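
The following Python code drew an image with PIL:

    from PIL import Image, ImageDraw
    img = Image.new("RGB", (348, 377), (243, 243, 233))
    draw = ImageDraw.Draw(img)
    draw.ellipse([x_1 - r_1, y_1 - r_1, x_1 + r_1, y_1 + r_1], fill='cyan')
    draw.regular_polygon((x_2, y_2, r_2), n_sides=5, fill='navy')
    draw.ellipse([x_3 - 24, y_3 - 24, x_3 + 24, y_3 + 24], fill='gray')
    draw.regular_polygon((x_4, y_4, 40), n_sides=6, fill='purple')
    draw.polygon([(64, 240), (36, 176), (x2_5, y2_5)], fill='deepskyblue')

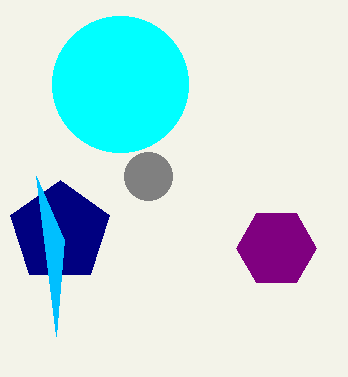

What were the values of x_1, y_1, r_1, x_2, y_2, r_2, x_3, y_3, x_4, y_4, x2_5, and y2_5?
x_1 = 120; y_1 = 84; r_1 = 68; x_2 = 60; y_2 = 232; r_2 = 52; x_3 = 148; y_3 = 176; x_4 = 276; y_4 = 248; x2_5 = 56; y2_5 = 336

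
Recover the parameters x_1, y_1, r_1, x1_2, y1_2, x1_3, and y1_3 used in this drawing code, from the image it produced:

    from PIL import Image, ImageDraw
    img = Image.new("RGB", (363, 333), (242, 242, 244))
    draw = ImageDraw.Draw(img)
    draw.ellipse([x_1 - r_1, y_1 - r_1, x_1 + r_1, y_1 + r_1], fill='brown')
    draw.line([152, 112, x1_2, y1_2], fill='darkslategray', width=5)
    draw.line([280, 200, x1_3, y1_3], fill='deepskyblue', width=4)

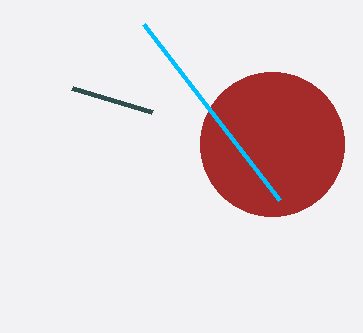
x_1 = 272; y_1 = 144; r_1 = 72; x1_2 = 72; y1_2 = 88; x1_3 = 144; y1_3 = 24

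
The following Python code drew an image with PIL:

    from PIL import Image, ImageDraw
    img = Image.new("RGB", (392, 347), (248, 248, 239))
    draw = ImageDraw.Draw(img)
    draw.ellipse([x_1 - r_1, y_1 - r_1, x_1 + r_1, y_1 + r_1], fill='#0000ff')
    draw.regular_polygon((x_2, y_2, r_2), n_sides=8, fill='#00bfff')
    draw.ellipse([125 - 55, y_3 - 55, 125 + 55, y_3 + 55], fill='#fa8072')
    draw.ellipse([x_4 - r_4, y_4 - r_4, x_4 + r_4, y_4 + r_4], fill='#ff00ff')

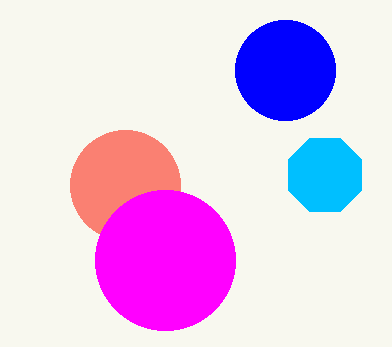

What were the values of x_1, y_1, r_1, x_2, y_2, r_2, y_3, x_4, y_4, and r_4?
x_1 = 285, y_1 = 70, r_1 = 50, x_2 = 325, y_2 = 175, r_2 = 40, y_3 = 185, x_4 = 165, y_4 = 260, r_4 = 70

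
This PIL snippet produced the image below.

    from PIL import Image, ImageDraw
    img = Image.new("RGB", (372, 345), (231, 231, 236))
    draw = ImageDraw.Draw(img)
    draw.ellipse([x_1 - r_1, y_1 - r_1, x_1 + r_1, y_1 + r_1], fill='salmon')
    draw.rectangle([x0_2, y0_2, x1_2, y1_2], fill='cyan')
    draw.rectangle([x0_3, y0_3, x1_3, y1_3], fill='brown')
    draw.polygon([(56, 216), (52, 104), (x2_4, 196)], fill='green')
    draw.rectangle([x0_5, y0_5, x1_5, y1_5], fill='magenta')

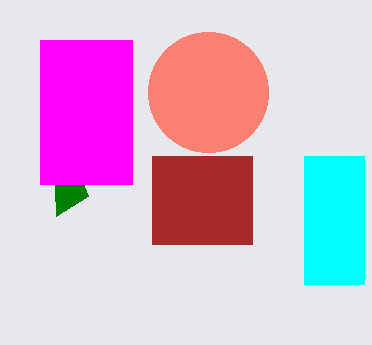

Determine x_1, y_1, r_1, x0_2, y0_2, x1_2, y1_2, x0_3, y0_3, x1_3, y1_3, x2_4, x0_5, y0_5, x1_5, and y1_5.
x_1 = 208, y_1 = 92, r_1 = 60, x0_2 = 304, y0_2 = 156, x1_2 = 364, y1_2 = 284, x0_3 = 152, y0_3 = 156, x1_3 = 252, y1_3 = 244, x2_4 = 88, x0_5 = 40, y0_5 = 40, x1_5 = 132, y1_5 = 184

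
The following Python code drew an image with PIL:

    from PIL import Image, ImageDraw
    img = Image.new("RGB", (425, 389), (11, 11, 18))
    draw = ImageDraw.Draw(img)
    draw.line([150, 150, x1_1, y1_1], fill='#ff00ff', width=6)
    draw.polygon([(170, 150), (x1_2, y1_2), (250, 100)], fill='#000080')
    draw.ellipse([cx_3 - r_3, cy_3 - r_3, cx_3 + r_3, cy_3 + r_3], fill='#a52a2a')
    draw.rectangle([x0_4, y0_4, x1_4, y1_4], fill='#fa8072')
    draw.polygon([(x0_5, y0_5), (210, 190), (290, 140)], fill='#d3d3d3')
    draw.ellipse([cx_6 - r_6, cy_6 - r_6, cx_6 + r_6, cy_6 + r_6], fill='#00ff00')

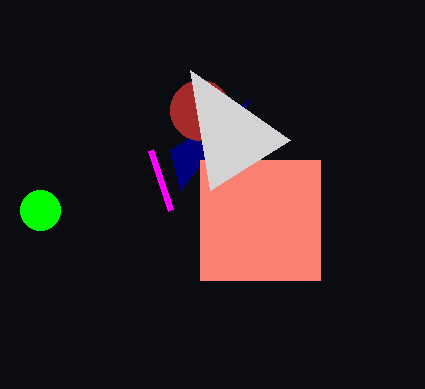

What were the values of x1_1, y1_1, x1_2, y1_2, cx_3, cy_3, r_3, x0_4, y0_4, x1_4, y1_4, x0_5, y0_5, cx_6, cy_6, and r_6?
x1_1 = 170
y1_1 = 210
x1_2 = 180
y1_2 = 190
cx_3 = 200
cy_3 = 110
r_3 = 30
x0_4 = 200
y0_4 = 160
x1_4 = 320
y1_4 = 280
x0_5 = 190
y0_5 = 70
cx_6 = 40
cy_6 = 210
r_6 = 20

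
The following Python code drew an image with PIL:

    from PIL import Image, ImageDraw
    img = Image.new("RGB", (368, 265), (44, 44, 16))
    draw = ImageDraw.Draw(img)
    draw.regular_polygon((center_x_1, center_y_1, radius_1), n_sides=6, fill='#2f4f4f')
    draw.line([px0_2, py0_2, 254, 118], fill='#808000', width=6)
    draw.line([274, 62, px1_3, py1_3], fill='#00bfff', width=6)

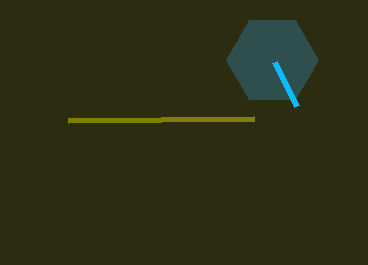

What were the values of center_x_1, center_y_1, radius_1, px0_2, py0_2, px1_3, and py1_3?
center_x_1 = 272; center_y_1 = 60; radius_1 = 46; px0_2 = 68; py0_2 = 120; px1_3 = 296; py1_3 = 106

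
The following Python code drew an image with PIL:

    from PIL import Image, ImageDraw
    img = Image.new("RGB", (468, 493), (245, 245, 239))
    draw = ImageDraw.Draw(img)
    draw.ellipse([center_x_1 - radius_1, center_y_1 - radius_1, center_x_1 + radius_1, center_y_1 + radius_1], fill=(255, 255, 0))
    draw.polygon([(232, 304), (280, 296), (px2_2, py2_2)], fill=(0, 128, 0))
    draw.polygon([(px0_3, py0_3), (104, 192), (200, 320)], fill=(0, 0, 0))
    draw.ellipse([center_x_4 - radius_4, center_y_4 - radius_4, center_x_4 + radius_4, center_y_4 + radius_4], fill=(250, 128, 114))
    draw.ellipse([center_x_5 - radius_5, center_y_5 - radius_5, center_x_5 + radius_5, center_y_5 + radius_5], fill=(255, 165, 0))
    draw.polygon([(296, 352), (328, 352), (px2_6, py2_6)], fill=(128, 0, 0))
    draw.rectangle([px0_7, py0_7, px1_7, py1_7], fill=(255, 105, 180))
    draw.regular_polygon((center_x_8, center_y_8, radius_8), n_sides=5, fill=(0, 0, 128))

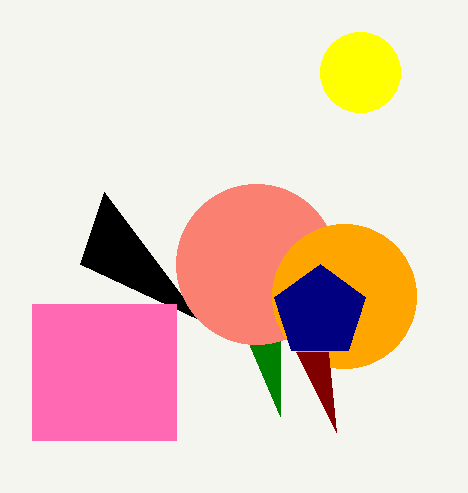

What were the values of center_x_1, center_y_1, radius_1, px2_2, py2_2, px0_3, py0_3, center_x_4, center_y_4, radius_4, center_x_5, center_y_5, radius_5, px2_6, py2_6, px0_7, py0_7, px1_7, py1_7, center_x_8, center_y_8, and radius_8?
center_x_1 = 360, center_y_1 = 72, radius_1 = 40, px2_2 = 280, py2_2 = 416, px0_3 = 80, py0_3 = 264, center_x_4 = 256, center_y_4 = 264, radius_4 = 80, center_x_5 = 344, center_y_5 = 296, radius_5 = 72, px2_6 = 336, py2_6 = 432, px0_7 = 32, py0_7 = 304, px1_7 = 176, py1_7 = 440, center_x_8 = 320, center_y_8 = 312, radius_8 = 48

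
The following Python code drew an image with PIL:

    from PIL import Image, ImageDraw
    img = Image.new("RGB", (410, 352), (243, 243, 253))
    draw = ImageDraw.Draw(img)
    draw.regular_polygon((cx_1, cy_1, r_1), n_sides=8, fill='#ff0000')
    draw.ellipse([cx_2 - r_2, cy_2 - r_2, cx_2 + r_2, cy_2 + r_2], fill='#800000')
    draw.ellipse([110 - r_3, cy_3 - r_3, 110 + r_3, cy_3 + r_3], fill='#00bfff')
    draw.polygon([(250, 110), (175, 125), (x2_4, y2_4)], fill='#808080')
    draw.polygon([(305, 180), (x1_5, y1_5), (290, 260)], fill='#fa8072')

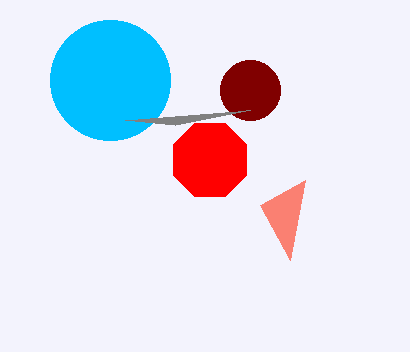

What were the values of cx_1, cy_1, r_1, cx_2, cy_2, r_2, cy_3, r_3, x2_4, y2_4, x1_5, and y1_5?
cx_1 = 210, cy_1 = 160, r_1 = 40, cx_2 = 250, cy_2 = 90, r_2 = 30, cy_3 = 80, r_3 = 60, x2_4 = 125, y2_4 = 120, x1_5 = 260, y1_5 = 205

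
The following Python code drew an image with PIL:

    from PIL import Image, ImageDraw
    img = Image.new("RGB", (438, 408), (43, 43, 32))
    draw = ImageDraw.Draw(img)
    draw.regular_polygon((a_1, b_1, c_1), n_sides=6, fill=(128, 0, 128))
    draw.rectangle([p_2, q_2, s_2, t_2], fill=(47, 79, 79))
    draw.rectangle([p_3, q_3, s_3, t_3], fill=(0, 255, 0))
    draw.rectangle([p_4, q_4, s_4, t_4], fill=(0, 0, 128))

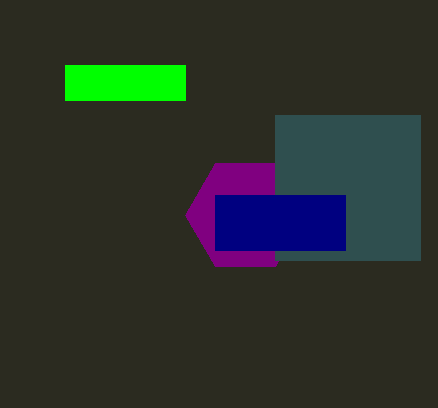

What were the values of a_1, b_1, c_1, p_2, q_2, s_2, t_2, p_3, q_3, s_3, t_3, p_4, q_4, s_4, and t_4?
a_1 = 245, b_1 = 215, c_1 = 60, p_2 = 275, q_2 = 115, s_2 = 420, t_2 = 260, p_3 = 65, q_3 = 65, s_3 = 185, t_3 = 100, p_4 = 215, q_4 = 195, s_4 = 345, t_4 = 250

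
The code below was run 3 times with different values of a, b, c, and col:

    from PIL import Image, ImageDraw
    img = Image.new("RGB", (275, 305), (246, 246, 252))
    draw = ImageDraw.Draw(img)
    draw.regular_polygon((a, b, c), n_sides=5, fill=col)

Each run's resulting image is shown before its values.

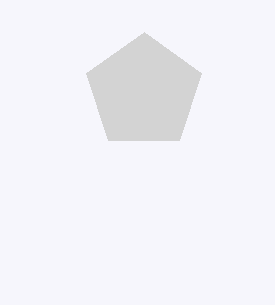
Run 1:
a = 144
b = 92
c = 60
col = 'lightgray'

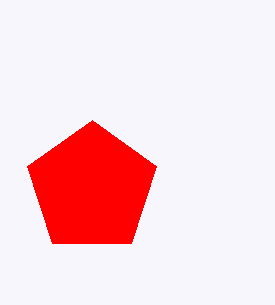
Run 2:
a = 92
b = 188
c = 68
col = 'red'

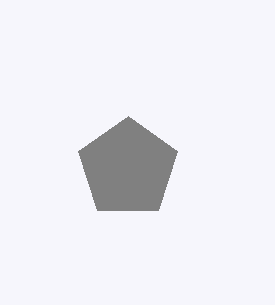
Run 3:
a = 128; b = 168; c = 52; col = 'gray'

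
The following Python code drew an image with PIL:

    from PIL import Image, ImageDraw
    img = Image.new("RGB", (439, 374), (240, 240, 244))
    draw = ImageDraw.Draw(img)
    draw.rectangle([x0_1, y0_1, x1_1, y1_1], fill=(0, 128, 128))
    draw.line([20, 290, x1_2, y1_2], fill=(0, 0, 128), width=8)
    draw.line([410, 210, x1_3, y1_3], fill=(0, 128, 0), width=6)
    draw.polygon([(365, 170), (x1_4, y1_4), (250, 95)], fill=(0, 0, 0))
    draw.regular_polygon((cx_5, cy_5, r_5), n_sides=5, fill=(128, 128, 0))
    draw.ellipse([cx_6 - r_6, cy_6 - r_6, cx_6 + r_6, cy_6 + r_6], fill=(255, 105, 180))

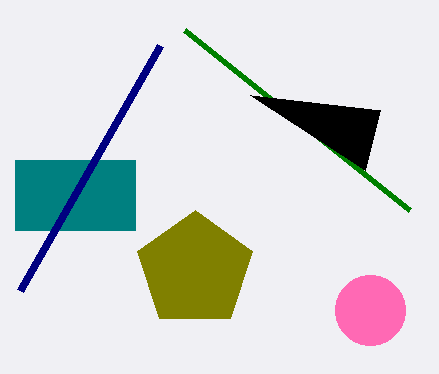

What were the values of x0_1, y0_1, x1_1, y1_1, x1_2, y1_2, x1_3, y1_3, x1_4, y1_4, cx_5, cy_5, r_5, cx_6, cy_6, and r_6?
x0_1 = 15, y0_1 = 160, x1_1 = 135, y1_1 = 230, x1_2 = 160, y1_2 = 45, x1_3 = 185, y1_3 = 30, x1_4 = 380, y1_4 = 110, cx_5 = 195, cy_5 = 270, r_5 = 60, cx_6 = 370, cy_6 = 310, r_6 = 35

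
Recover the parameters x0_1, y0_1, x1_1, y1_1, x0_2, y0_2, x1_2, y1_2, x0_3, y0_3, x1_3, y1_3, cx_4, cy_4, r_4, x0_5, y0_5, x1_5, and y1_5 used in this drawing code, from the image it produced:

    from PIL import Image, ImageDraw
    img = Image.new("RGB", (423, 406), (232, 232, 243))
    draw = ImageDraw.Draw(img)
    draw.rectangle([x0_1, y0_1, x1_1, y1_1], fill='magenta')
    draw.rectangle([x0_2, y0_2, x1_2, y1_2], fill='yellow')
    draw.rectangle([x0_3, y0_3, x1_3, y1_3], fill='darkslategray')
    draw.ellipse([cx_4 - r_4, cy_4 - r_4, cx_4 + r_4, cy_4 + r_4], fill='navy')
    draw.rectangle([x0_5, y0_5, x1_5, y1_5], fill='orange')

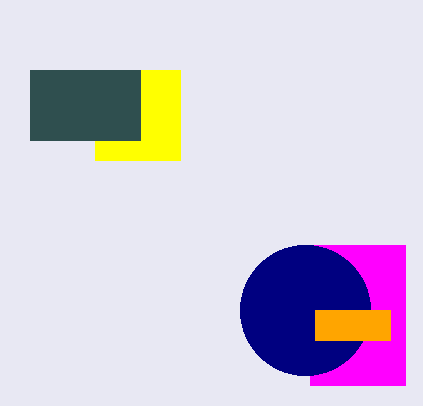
x0_1 = 310
y0_1 = 245
x1_1 = 405
y1_1 = 385
x0_2 = 95
y0_2 = 70
x1_2 = 180
y1_2 = 160
x0_3 = 30
y0_3 = 70
x1_3 = 140
y1_3 = 140
cx_4 = 305
cy_4 = 310
r_4 = 65
x0_5 = 315
y0_5 = 310
x1_5 = 390
y1_5 = 340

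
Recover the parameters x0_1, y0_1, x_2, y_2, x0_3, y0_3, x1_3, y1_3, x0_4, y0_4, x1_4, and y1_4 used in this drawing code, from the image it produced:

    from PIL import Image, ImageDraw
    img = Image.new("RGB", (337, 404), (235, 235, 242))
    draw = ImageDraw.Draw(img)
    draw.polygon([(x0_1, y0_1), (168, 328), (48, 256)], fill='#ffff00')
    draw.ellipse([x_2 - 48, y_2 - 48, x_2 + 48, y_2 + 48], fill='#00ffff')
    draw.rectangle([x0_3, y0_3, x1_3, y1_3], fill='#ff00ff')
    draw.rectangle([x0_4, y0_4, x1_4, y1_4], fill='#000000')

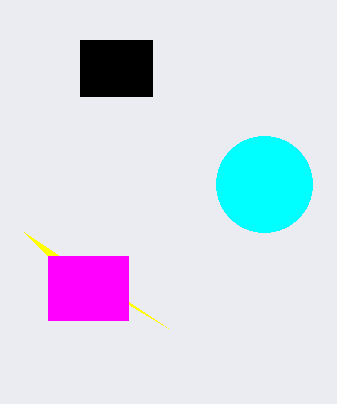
x0_1 = 24
y0_1 = 232
x_2 = 264
y_2 = 184
x0_3 = 48
y0_3 = 256
x1_3 = 128
y1_3 = 320
x0_4 = 80
y0_4 = 40
x1_4 = 152
y1_4 = 96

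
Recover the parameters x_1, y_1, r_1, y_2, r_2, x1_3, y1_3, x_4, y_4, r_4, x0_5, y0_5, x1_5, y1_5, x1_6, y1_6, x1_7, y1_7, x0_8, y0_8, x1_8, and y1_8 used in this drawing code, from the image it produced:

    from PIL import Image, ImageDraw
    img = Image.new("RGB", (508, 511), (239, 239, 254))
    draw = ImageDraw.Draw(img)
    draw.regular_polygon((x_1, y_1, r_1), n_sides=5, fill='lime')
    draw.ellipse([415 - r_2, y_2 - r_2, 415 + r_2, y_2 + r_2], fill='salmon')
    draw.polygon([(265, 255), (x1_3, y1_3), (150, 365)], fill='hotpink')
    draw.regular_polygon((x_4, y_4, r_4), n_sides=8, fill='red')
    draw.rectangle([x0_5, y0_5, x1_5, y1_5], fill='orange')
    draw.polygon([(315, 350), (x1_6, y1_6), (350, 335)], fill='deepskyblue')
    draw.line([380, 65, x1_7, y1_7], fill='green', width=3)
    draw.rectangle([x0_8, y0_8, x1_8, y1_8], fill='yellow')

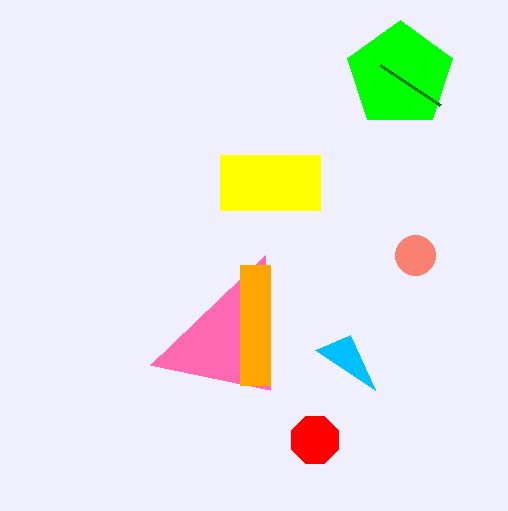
x_1 = 400, y_1 = 75, r_1 = 55, y_2 = 255, r_2 = 20, x1_3 = 270, y1_3 = 390, x_4 = 315, y_4 = 440, r_4 = 25, x0_5 = 240, y0_5 = 265, x1_5 = 270, y1_5 = 385, x1_6 = 375, y1_6 = 390, x1_7 = 440, y1_7 = 105, x0_8 = 220, y0_8 = 155, x1_8 = 320, y1_8 = 210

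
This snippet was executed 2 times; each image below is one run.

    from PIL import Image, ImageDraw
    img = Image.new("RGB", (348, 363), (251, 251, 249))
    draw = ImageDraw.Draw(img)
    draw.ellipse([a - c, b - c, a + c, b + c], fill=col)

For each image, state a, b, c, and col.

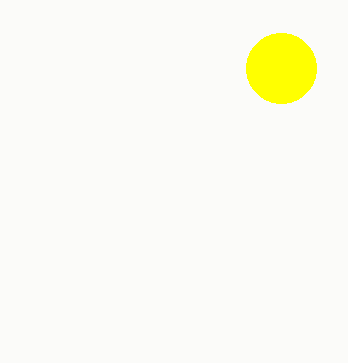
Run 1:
a = 281
b = 68
c = 35
col = 'yellow'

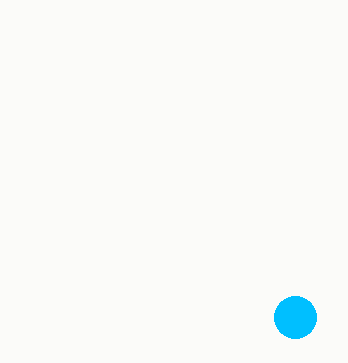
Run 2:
a = 295, b = 317, c = 21, col = 'deepskyblue'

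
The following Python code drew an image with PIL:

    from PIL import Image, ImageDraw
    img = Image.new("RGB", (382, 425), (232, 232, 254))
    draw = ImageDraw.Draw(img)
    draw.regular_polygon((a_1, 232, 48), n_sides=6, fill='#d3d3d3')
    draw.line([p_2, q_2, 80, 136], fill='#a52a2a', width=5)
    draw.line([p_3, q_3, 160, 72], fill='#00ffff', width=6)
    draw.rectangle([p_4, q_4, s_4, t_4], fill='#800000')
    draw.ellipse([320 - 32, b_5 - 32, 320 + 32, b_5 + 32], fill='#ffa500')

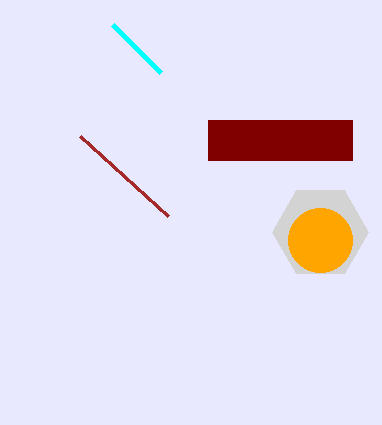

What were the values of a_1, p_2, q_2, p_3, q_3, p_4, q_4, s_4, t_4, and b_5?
a_1 = 320
p_2 = 168
q_2 = 216
p_3 = 112
q_3 = 24
p_4 = 208
q_4 = 120
s_4 = 352
t_4 = 160
b_5 = 240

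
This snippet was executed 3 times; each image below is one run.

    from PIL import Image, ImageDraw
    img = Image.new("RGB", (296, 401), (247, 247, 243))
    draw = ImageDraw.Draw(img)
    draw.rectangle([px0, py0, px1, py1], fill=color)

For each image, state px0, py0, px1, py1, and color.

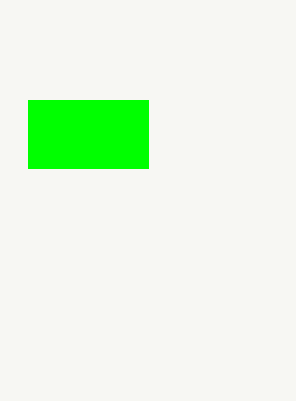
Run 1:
px0 = 28
py0 = 100
px1 = 148
py1 = 168
color = 'lime'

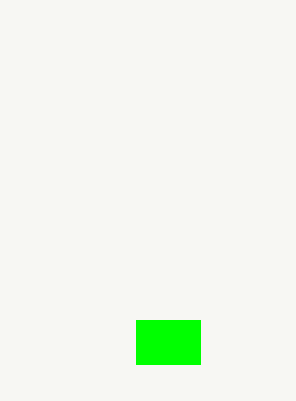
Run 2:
px0 = 136, py0 = 320, px1 = 200, py1 = 364, color = 'lime'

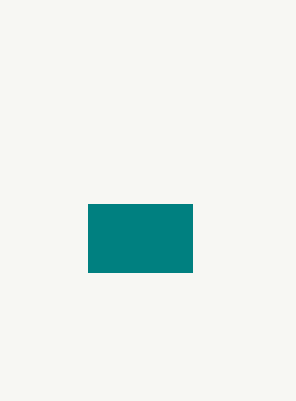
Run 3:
px0 = 88; py0 = 204; px1 = 192; py1 = 272; color = 'teal'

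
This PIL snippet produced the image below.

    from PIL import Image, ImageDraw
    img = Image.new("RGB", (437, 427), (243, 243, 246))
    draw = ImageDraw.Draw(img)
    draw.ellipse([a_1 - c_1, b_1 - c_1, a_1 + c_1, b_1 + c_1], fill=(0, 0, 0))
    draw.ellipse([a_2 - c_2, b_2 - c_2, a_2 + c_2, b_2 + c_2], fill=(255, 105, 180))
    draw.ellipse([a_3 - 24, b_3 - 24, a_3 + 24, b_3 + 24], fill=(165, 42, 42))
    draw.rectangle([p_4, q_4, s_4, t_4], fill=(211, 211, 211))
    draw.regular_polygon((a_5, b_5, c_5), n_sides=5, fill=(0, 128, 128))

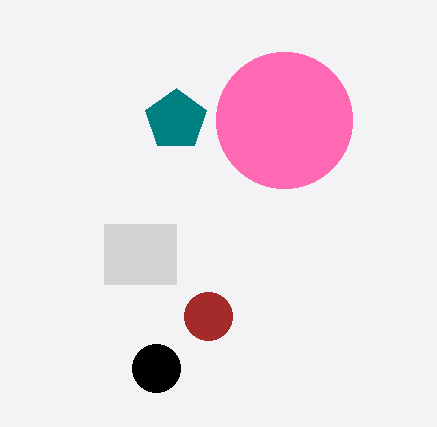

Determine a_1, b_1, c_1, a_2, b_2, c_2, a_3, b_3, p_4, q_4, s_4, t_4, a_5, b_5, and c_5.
a_1 = 156; b_1 = 368; c_1 = 24; a_2 = 284; b_2 = 120; c_2 = 68; a_3 = 208; b_3 = 316; p_4 = 104; q_4 = 224; s_4 = 176; t_4 = 284; a_5 = 176; b_5 = 120; c_5 = 32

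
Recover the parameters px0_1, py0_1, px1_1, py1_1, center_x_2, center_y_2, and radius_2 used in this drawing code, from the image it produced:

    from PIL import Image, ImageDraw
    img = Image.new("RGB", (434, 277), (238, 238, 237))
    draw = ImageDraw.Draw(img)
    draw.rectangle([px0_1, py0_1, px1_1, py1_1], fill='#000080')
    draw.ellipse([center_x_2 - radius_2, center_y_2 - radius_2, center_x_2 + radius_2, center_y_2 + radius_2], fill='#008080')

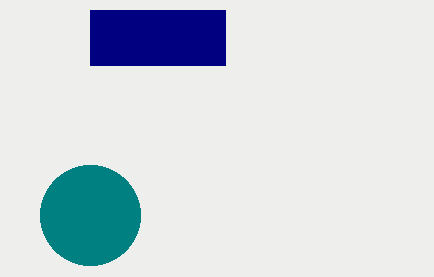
px0_1 = 90; py0_1 = 10; px1_1 = 225; py1_1 = 65; center_x_2 = 90; center_y_2 = 215; radius_2 = 50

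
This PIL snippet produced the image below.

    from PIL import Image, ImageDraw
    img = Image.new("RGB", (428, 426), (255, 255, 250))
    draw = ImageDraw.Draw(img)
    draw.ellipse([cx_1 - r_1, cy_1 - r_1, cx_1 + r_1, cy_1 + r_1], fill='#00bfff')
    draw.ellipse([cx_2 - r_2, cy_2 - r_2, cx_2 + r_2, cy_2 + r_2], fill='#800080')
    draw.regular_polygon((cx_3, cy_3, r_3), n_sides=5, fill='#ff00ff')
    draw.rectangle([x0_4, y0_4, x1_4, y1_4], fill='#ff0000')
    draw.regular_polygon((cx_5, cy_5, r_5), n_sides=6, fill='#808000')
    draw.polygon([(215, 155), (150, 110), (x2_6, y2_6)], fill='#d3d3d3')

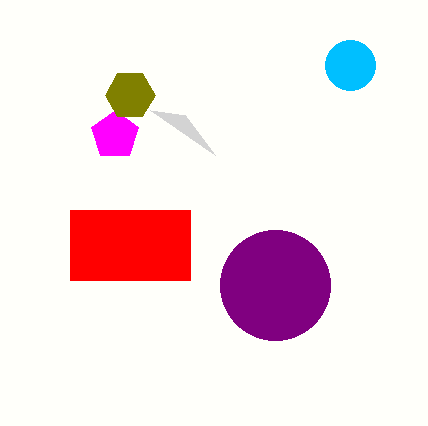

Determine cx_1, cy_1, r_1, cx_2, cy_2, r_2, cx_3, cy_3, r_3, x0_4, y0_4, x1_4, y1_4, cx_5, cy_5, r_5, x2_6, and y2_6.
cx_1 = 350
cy_1 = 65
r_1 = 25
cx_2 = 275
cy_2 = 285
r_2 = 55
cx_3 = 115
cy_3 = 135
r_3 = 25
x0_4 = 70
y0_4 = 210
x1_4 = 190
y1_4 = 280
cx_5 = 130
cy_5 = 95
r_5 = 25
x2_6 = 185
y2_6 = 115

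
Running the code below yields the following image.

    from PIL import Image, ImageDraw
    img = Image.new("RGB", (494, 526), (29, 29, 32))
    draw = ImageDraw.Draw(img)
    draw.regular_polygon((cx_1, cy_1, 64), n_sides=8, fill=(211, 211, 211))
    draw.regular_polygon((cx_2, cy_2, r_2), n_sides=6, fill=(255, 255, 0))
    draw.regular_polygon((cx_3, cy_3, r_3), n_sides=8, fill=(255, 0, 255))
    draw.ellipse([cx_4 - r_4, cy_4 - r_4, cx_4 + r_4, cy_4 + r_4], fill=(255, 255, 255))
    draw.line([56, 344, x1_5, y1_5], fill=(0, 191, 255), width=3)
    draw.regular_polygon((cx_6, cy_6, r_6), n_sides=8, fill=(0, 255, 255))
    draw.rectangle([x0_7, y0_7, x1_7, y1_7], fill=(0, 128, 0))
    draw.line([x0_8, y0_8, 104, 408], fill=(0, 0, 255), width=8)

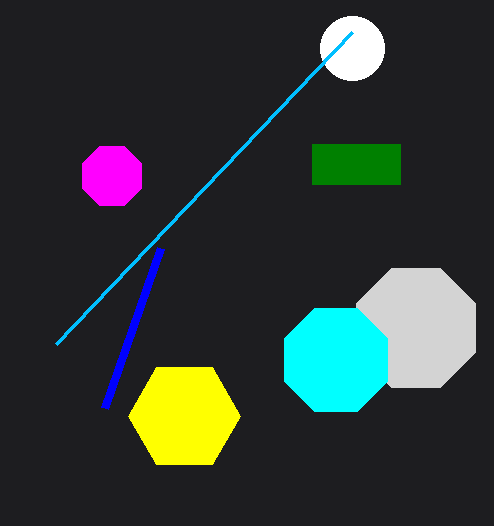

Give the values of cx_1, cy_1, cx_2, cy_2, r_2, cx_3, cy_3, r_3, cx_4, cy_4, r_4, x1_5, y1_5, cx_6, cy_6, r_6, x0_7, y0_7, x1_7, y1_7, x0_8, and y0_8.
cx_1 = 416
cy_1 = 328
cx_2 = 184
cy_2 = 416
r_2 = 56
cx_3 = 112
cy_3 = 176
r_3 = 32
cx_4 = 352
cy_4 = 48
r_4 = 32
x1_5 = 352
y1_5 = 32
cx_6 = 336
cy_6 = 360
r_6 = 56
x0_7 = 312
y0_7 = 144
x1_7 = 400
y1_7 = 184
x0_8 = 160
y0_8 = 248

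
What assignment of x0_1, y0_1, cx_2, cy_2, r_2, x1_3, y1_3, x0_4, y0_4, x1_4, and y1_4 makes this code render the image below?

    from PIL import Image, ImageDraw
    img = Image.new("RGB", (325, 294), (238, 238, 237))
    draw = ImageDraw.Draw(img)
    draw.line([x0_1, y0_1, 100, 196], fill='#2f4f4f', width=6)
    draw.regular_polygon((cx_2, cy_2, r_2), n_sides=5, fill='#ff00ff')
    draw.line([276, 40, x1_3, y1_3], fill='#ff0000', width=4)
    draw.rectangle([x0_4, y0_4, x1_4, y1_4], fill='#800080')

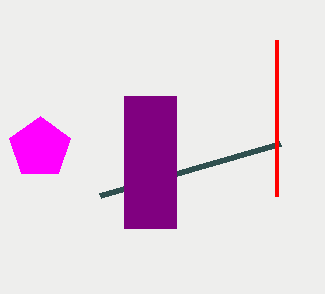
x0_1 = 280
y0_1 = 144
cx_2 = 40
cy_2 = 148
r_2 = 32
x1_3 = 276
y1_3 = 196
x0_4 = 124
y0_4 = 96
x1_4 = 176
y1_4 = 228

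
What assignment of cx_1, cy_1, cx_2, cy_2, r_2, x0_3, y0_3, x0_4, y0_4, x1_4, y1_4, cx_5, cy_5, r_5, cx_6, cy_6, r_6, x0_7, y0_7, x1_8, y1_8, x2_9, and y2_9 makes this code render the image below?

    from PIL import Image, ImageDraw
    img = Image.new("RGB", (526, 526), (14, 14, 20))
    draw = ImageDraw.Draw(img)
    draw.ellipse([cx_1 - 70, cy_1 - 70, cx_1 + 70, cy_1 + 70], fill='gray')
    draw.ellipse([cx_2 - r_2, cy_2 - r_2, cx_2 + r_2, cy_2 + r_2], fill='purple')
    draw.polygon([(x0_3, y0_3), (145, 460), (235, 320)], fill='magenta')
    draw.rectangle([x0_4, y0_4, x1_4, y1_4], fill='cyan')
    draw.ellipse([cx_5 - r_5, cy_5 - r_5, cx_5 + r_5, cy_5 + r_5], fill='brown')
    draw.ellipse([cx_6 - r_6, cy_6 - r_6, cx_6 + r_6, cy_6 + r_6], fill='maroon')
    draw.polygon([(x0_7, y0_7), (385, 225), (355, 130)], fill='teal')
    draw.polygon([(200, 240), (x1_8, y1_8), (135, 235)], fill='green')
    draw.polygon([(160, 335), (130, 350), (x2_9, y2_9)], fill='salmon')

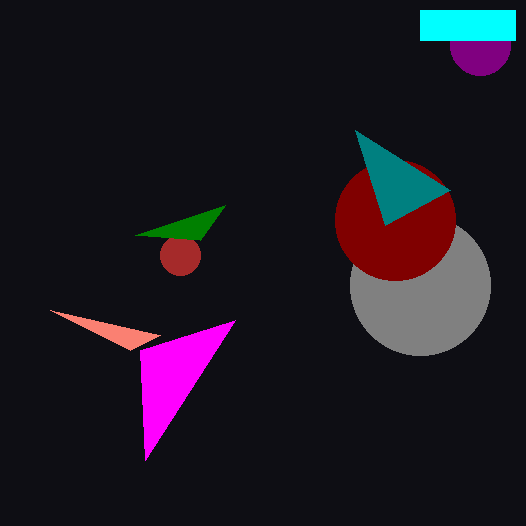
cx_1 = 420
cy_1 = 285
cx_2 = 480
cy_2 = 45
r_2 = 30
x0_3 = 140
y0_3 = 350
x0_4 = 420
y0_4 = 10
x1_4 = 515
y1_4 = 40
cx_5 = 180
cy_5 = 255
r_5 = 20
cx_6 = 395
cy_6 = 220
r_6 = 60
x0_7 = 450
y0_7 = 190
x1_8 = 225
y1_8 = 205
x2_9 = 50
y2_9 = 310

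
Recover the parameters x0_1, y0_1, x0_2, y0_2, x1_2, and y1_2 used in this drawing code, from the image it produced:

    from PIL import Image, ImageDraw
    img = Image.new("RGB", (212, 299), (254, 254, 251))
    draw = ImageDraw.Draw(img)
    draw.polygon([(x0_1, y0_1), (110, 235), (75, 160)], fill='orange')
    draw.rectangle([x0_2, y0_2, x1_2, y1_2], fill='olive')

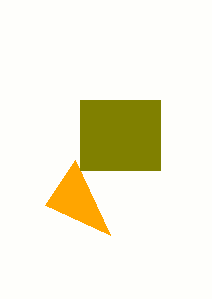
x0_1 = 45
y0_1 = 205
x0_2 = 80
y0_2 = 100
x1_2 = 160
y1_2 = 170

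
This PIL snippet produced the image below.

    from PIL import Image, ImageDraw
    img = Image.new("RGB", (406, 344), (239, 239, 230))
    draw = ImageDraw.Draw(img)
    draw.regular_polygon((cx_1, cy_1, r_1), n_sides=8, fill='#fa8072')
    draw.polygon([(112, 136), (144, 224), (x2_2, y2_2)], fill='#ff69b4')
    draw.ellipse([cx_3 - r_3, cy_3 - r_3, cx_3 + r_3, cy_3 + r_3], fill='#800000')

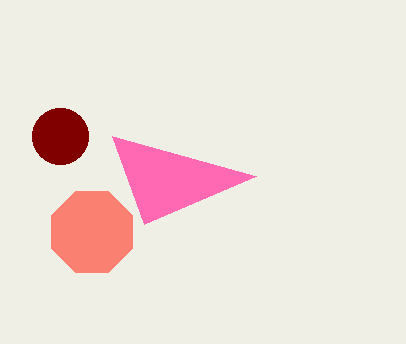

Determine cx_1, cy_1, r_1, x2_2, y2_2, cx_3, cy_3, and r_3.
cx_1 = 92; cy_1 = 232; r_1 = 44; x2_2 = 256; y2_2 = 176; cx_3 = 60; cy_3 = 136; r_3 = 28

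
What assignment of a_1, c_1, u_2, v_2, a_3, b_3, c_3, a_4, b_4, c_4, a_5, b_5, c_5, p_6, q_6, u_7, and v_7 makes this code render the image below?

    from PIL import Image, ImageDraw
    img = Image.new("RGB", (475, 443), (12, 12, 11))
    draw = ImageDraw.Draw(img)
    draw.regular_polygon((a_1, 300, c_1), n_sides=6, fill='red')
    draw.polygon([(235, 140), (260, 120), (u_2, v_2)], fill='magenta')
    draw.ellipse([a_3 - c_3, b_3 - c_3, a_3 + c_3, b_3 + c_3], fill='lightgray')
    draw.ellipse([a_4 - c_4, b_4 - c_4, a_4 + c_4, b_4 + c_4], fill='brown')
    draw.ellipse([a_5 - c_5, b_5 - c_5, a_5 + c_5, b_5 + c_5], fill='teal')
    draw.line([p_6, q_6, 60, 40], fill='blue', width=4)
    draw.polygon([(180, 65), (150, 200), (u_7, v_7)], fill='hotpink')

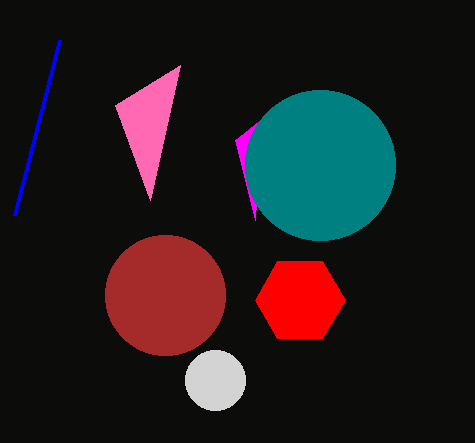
a_1 = 300, c_1 = 45, u_2 = 255, v_2 = 220, a_3 = 215, b_3 = 380, c_3 = 30, a_4 = 165, b_4 = 295, c_4 = 60, a_5 = 320, b_5 = 165, c_5 = 75, p_6 = 15, q_6 = 215, u_7 = 115, v_7 = 105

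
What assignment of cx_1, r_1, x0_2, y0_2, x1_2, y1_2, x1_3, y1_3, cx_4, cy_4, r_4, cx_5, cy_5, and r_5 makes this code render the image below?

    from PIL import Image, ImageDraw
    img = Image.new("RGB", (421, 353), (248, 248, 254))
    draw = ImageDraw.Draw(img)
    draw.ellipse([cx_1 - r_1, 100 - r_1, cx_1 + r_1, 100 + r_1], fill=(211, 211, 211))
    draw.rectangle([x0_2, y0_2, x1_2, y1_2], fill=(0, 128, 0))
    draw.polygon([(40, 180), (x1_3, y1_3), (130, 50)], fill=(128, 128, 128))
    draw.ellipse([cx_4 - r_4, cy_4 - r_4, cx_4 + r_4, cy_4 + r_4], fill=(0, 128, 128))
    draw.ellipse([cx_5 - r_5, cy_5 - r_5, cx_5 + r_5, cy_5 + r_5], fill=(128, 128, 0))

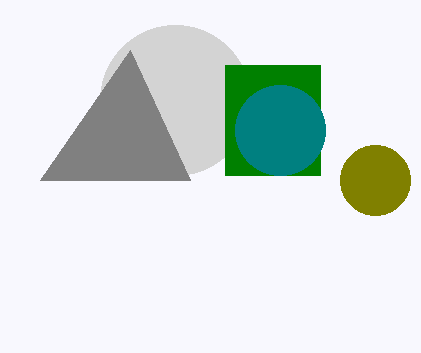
cx_1 = 175, r_1 = 75, x0_2 = 225, y0_2 = 65, x1_2 = 320, y1_2 = 175, x1_3 = 190, y1_3 = 180, cx_4 = 280, cy_4 = 130, r_4 = 45, cx_5 = 375, cy_5 = 180, r_5 = 35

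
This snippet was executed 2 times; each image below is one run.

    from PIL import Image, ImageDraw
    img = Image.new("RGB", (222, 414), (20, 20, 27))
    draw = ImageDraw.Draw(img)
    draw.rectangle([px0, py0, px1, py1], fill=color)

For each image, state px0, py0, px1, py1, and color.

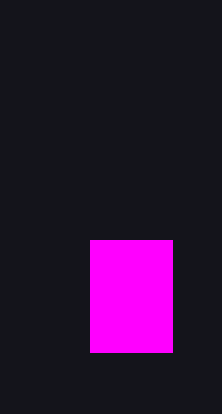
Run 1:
px0 = 90
py0 = 240
px1 = 172
py1 = 352
color = 'magenta'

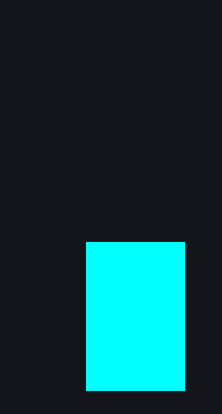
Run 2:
px0 = 86, py0 = 242, px1 = 184, py1 = 390, color = 'cyan'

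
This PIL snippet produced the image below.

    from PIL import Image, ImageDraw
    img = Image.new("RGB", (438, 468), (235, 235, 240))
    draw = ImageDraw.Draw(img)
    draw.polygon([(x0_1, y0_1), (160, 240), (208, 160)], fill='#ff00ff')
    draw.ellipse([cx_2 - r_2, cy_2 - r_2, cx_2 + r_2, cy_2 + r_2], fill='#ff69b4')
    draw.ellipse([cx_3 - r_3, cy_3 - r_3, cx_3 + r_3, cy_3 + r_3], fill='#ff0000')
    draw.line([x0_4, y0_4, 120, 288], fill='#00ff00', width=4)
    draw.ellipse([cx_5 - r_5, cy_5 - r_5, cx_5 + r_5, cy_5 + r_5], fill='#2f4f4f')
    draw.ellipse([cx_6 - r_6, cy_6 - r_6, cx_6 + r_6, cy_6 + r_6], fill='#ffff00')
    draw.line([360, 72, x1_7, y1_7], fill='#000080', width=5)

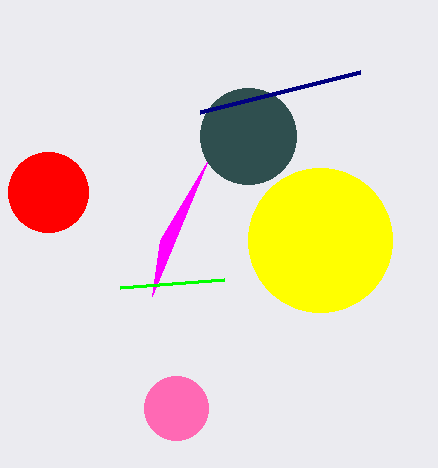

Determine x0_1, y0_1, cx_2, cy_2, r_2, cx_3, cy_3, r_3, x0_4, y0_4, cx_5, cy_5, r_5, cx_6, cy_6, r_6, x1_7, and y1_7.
x0_1 = 152; y0_1 = 296; cx_2 = 176; cy_2 = 408; r_2 = 32; cx_3 = 48; cy_3 = 192; r_3 = 40; x0_4 = 224; y0_4 = 280; cx_5 = 248; cy_5 = 136; r_5 = 48; cx_6 = 320; cy_6 = 240; r_6 = 72; x1_7 = 200; y1_7 = 112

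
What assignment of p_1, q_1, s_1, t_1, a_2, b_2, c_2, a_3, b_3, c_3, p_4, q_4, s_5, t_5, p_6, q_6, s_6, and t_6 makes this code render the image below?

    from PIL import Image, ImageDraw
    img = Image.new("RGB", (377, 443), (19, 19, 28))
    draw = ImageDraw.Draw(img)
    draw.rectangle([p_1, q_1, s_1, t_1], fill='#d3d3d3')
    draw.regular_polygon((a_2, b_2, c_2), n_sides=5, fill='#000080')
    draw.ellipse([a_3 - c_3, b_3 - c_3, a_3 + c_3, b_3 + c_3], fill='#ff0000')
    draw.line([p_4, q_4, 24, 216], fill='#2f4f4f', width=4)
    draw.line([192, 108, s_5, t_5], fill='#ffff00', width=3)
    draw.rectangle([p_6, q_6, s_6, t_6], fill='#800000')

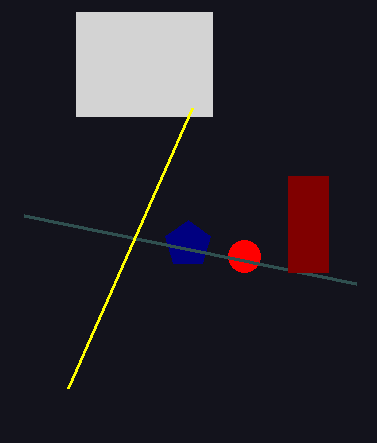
p_1 = 76; q_1 = 12; s_1 = 212; t_1 = 116; a_2 = 188; b_2 = 244; c_2 = 24; a_3 = 244; b_3 = 256; c_3 = 16; p_4 = 356; q_4 = 284; s_5 = 68; t_5 = 388; p_6 = 288; q_6 = 176; s_6 = 328; t_6 = 272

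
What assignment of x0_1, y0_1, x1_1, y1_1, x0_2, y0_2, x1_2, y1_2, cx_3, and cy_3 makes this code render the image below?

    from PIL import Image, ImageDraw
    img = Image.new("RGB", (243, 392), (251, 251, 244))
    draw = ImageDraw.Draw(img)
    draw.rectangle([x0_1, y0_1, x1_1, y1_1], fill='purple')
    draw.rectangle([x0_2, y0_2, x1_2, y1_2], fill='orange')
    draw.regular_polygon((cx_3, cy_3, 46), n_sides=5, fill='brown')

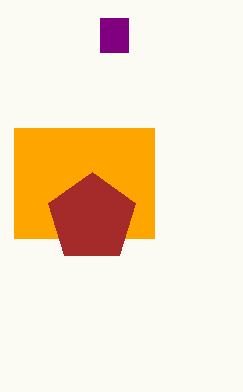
x0_1 = 100
y0_1 = 18
x1_1 = 128
y1_1 = 52
x0_2 = 14
y0_2 = 128
x1_2 = 154
y1_2 = 238
cx_3 = 92
cy_3 = 218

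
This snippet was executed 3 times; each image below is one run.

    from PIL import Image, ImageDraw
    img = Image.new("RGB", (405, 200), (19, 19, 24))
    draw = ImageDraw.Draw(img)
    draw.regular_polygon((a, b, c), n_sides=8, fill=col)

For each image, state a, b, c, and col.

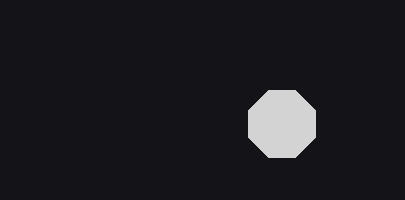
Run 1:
a = 282, b = 124, c = 36, col = 'lightgray'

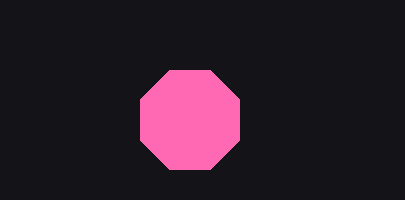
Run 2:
a = 190
b = 120
c = 54
col = 'hotpink'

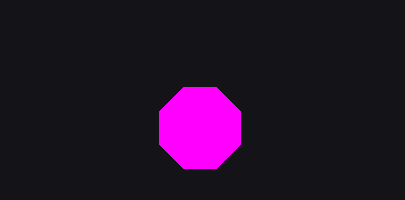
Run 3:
a = 200, b = 128, c = 44, col = 'magenta'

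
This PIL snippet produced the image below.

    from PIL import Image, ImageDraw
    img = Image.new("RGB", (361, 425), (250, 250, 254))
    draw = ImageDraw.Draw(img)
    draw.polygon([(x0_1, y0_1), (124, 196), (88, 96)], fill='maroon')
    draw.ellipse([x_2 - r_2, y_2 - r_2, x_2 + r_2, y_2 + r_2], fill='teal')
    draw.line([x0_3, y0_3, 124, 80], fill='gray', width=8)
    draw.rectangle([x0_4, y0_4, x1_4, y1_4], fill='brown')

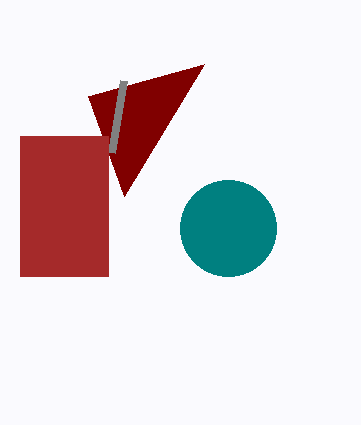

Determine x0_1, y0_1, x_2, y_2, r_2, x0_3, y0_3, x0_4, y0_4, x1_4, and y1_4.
x0_1 = 204
y0_1 = 64
x_2 = 228
y_2 = 228
r_2 = 48
x0_3 = 112
y0_3 = 152
x0_4 = 20
y0_4 = 136
x1_4 = 108
y1_4 = 276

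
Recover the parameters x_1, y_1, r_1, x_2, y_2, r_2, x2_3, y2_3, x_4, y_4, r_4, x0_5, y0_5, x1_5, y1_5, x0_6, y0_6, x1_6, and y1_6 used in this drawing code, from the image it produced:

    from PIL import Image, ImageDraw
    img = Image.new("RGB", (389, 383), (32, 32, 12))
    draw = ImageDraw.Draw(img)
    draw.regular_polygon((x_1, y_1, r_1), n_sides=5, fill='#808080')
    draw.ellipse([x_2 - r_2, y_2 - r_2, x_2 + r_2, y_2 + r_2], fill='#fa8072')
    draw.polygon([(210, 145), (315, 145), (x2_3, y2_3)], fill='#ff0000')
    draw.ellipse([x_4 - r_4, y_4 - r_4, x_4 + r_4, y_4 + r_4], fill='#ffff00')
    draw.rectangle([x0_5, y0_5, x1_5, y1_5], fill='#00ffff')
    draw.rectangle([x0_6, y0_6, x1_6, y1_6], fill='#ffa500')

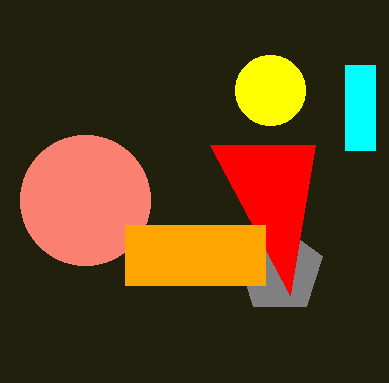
x_1 = 280, y_1 = 270, r_1 = 45, x_2 = 85, y_2 = 200, r_2 = 65, x2_3 = 290, y2_3 = 295, x_4 = 270, y_4 = 90, r_4 = 35, x0_5 = 345, y0_5 = 65, x1_5 = 375, y1_5 = 150, x0_6 = 125, y0_6 = 225, x1_6 = 265, y1_6 = 285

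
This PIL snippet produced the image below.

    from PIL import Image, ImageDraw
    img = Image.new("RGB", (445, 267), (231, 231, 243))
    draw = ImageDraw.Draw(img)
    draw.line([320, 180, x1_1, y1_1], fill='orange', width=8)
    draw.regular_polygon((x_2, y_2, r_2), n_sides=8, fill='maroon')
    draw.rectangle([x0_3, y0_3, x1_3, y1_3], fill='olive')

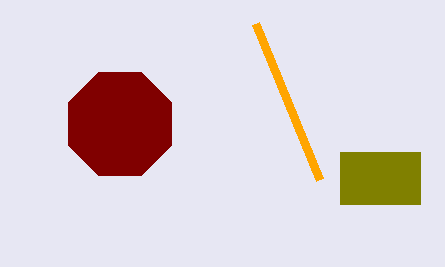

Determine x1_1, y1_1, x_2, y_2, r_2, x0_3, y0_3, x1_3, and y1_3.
x1_1 = 256, y1_1 = 24, x_2 = 120, y_2 = 124, r_2 = 56, x0_3 = 340, y0_3 = 152, x1_3 = 420, y1_3 = 204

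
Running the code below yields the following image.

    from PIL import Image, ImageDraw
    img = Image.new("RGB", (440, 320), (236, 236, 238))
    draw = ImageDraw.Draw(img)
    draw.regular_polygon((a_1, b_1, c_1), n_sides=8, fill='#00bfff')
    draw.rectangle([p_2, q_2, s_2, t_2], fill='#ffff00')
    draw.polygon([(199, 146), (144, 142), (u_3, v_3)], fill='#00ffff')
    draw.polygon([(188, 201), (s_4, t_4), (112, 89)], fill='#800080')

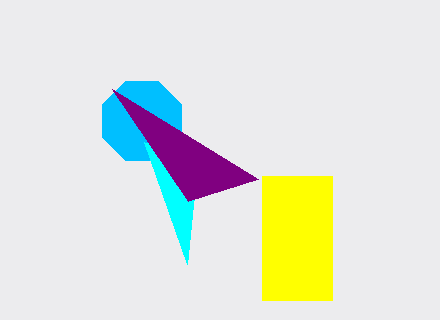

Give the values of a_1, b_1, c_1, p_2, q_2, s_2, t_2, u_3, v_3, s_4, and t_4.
a_1 = 142; b_1 = 121; c_1 = 43; p_2 = 262; q_2 = 176; s_2 = 332; t_2 = 300; u_3 = 187; v_3 = 264; s_4 = 258; t_4 = 179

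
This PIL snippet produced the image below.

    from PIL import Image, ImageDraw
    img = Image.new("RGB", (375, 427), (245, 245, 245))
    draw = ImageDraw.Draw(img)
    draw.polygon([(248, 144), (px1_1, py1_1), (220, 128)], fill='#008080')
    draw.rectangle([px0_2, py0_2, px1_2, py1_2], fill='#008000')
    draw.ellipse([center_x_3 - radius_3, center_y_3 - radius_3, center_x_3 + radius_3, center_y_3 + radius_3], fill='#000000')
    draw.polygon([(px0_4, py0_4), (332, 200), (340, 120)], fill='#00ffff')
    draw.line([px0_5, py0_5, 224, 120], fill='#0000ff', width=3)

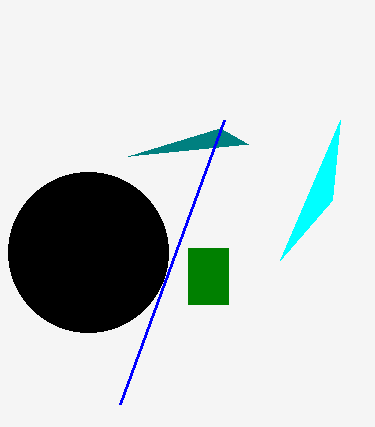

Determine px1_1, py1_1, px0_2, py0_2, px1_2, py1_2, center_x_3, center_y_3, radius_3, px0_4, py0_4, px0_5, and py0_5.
px1_1 = 128, py1_1 = 156, px0_2 = 188, py0_2 = 248, px1_2 = 228, py1_2 = 304, center_x_3 = 88, center_y_3 = 252, radius_3 = 80, px0_4 = 280, py0_4 = 260, px0_5 = 120, py0_5 = 404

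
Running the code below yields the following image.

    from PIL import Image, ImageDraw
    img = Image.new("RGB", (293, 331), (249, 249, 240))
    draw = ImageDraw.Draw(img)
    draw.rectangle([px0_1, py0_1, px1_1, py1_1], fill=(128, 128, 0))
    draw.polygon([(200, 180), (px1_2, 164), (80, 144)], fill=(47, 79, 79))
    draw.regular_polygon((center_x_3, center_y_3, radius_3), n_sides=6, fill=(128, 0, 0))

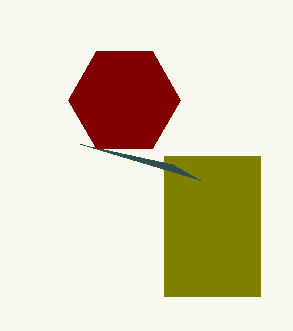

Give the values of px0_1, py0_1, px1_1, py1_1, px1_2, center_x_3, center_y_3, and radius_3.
px0_1 = 164; py0_1 = 156; px1_1 = 260; py1_1 = 296; px1_2 = 172; center_x_3 = 124; center_y_3 = 100; radius_3 = 56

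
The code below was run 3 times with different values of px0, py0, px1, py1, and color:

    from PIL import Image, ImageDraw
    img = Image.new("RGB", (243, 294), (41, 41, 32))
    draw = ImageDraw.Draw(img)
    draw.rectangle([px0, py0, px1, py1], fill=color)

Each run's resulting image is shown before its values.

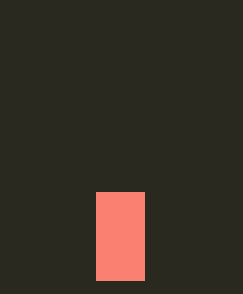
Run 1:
px0 = 96; py0 = 192; px1 = 144; py1 = 280; color = 'salmon'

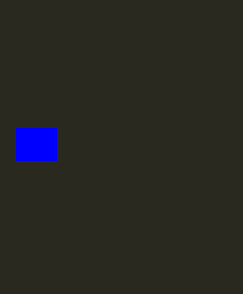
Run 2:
px0 = 16, py0 = 128, px1 = 56, py1 = 160, color = 'blue'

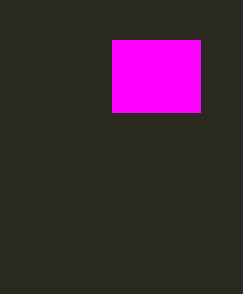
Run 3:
px0 = 112; py0 = 40; px1 = 200; py1 = 112; color = 'magenta'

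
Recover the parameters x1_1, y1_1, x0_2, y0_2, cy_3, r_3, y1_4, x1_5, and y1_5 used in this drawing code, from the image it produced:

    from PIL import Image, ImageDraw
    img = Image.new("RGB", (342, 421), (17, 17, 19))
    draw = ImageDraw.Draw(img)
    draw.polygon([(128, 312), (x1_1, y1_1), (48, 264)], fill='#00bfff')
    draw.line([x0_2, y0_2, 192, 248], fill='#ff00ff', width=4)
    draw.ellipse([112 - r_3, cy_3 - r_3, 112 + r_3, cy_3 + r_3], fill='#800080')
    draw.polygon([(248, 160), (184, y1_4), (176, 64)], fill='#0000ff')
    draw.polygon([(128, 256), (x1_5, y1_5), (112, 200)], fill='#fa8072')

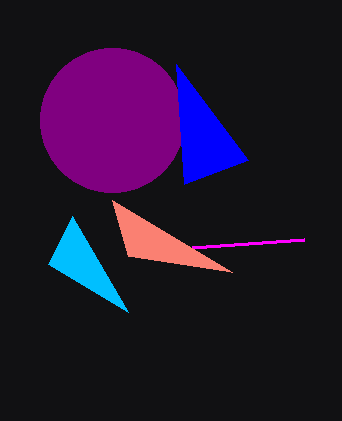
x1_1 = 72, y1_1 = 216, x0_2 = 304, y0_2 = 240, cy_3 = 120, r_3 = 72, y1_4 = 184, x1_5 = 232, y1_5 = 272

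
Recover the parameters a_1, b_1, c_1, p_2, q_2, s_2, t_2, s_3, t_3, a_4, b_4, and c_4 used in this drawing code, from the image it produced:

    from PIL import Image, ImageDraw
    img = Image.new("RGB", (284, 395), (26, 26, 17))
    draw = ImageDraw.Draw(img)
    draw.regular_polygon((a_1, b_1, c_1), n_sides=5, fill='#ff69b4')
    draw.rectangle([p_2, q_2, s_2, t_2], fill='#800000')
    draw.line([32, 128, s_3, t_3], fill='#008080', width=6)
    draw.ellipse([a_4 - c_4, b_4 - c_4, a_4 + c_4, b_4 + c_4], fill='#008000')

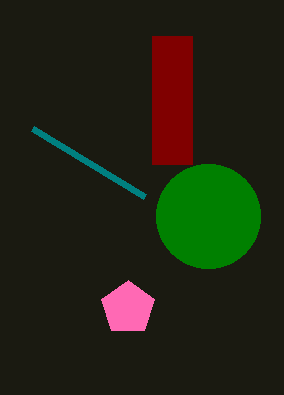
a_1 = 128, b_1 = 308, c_1 = 28, p_2 = 152, q_2 = 36, s_2 = 192, t_2 = 164, s_3 = 144, t_3 = 196, a_4 = 208, b_4 = 216, c_4 = 52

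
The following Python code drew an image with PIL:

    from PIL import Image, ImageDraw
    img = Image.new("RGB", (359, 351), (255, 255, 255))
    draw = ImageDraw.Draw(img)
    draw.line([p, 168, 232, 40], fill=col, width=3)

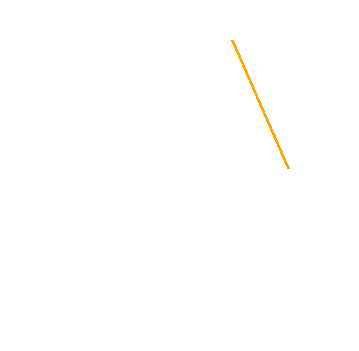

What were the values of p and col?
p = 288; col = 'orange'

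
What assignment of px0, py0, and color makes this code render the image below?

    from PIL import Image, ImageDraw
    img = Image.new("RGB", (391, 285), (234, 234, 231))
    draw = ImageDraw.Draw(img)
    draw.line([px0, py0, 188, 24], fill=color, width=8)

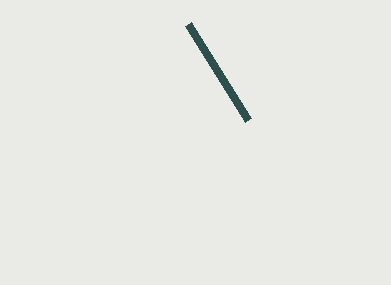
px0 = 248
py0 = 120
color = 'darkslategray'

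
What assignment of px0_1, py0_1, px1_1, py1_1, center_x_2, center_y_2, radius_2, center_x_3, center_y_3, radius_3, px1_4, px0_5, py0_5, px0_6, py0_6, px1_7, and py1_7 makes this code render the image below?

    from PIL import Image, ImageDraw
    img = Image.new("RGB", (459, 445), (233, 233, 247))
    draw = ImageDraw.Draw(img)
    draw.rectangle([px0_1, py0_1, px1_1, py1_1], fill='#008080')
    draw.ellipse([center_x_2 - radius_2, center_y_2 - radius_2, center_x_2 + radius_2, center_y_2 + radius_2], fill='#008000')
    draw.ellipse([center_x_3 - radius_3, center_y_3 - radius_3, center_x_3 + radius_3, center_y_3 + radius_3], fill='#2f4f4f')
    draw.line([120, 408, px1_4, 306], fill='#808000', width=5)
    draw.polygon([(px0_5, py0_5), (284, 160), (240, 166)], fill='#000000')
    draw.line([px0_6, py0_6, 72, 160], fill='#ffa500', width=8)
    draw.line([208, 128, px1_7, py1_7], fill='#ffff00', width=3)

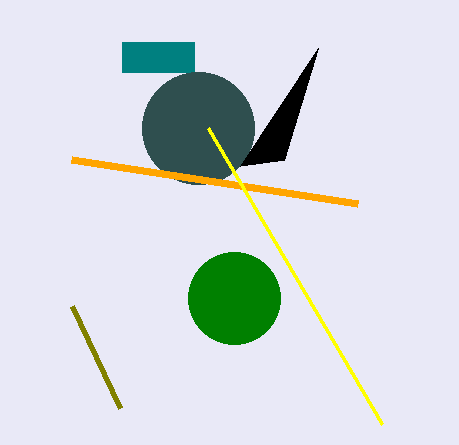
px0_1 = 122
py0_1 = 42
px1_1 = 194
py1_1 = 72
center_x_2 = 234
center_y_2 = 298
radius_2 = 46
center_x_3 = 198
center_y_3 = 128
radius_3 = 56
px1_4 = 72
px0_5 = 318
py0_5 = 48
px0_6 = 358
py0_6 = 204
px1_7 = 382
py1_7 = 424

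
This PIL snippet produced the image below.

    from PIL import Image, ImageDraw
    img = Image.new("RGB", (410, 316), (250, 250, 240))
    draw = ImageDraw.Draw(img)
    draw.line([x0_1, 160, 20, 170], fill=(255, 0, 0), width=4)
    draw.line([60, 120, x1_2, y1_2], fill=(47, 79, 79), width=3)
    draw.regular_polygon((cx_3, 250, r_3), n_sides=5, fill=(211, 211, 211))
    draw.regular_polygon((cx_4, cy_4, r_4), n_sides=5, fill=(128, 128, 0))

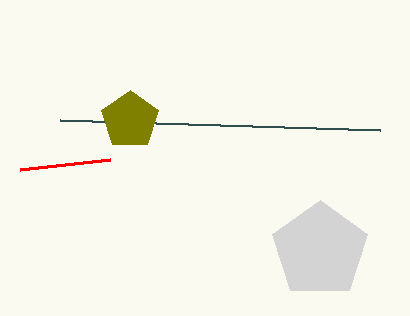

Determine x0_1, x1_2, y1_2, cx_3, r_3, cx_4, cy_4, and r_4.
x0_1 = 110; x1_2 = 380; y1_2 = 130; cx_3 = 320; r_3 = 50; cx_4 = 130; cy_4 = 120; r_4 = 30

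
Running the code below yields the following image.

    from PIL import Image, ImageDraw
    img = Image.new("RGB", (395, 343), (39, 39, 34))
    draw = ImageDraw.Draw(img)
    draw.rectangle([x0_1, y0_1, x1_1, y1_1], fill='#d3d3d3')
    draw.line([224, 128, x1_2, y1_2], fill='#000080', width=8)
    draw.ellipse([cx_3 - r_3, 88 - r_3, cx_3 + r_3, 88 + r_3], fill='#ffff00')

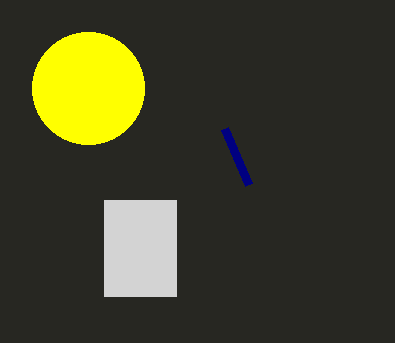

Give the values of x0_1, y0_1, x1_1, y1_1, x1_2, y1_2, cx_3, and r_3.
x0_1 = 104; y0_1 = 200; x1_1 = 176; y1_1 = 296; x1_2 = 248; y1_2 = 184; cx_3 = 88; r_3 = 56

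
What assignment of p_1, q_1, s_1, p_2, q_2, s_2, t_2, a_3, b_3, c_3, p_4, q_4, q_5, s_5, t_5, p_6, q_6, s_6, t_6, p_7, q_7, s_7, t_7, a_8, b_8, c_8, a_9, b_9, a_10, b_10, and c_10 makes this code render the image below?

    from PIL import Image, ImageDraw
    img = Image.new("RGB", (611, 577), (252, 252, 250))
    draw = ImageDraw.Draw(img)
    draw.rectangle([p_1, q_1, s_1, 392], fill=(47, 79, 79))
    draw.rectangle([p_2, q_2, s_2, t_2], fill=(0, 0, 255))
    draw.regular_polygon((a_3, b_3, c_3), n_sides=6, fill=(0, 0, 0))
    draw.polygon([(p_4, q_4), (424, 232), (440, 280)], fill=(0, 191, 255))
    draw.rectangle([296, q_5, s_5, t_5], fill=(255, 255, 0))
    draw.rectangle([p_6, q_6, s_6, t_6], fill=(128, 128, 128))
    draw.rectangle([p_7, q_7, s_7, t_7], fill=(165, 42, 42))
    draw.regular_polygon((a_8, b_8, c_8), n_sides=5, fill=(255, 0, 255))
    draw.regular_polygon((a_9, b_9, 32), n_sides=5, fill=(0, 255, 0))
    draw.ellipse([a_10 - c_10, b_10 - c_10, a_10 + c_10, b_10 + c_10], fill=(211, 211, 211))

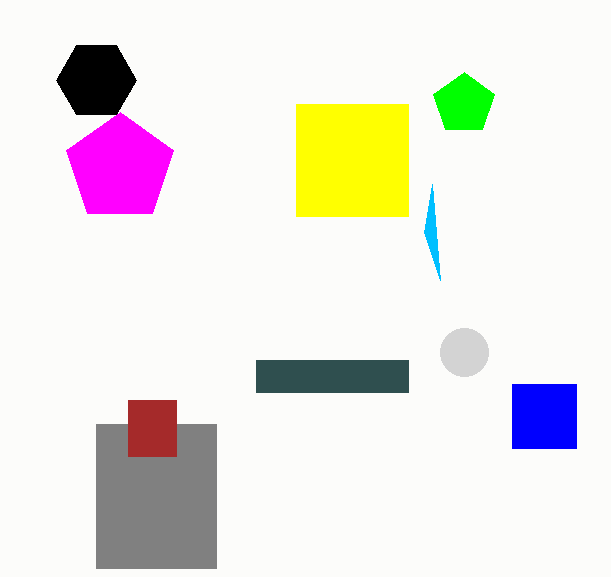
p_1 = 256; q_1 = 360; s_1 = 408; p_2 = 512; q_2 = 384; s_2 = 576; t_2 = 448; a_3 = 96; b_3 = 80; c_3 = 40; p_4 = 432; q_4 = 184; q_5 = 104; s_5 = 408; t_5 = 216; p_6 = 96; q_6 = 424; s_6 = 216; t_6 = 568; p_7 = 128; q_7 = 400; s_7 = 176; t_7 = 456; a_8 = 120; b_8 = 168; c_8 = 56; a_9 = 464; b_9 = 104; a_10 = 464; b_10 = 352; c_10 = 24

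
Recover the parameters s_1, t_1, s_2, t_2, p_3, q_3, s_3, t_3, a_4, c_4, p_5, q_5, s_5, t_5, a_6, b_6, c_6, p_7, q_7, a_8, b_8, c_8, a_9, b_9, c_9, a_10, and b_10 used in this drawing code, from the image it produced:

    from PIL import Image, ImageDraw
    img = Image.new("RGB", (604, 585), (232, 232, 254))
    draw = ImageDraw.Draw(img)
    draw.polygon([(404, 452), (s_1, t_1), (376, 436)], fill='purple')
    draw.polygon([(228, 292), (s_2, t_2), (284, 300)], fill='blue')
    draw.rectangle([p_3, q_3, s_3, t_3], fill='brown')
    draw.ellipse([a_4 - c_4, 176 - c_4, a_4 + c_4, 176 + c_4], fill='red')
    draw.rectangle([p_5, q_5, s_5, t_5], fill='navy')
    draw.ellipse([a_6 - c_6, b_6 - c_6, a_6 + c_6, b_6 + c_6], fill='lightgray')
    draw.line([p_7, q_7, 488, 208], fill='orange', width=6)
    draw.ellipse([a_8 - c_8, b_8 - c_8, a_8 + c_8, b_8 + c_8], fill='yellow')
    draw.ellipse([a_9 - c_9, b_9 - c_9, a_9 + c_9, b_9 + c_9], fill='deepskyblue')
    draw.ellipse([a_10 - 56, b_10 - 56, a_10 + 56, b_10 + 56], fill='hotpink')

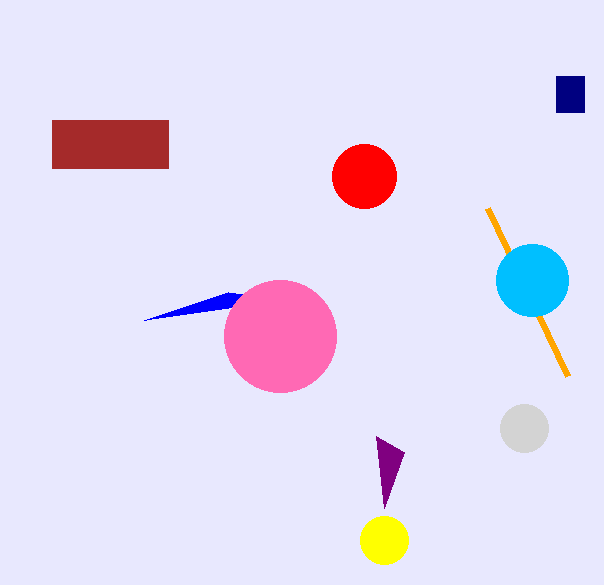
s_1 = 384
t_1 = 508
s_2 = 144
t_2 = 320
p_3 = 52
q_3 = 120
s_3 = 168
t_3 = 168
a_4 = 364
c_4 = 32
p_5 = 556
q_5 = 76
s_5 = 584
t_5 = 112
a_6 = 524
b_6 = 428
c_6 = 24
p_7 = 568
q_7 = 376
a_8 = 384
b_8 = 540
c_8 = 24
a_9 = 532
b_9 = 280
c_9 = 36
a_10 = 280
b_10 = 336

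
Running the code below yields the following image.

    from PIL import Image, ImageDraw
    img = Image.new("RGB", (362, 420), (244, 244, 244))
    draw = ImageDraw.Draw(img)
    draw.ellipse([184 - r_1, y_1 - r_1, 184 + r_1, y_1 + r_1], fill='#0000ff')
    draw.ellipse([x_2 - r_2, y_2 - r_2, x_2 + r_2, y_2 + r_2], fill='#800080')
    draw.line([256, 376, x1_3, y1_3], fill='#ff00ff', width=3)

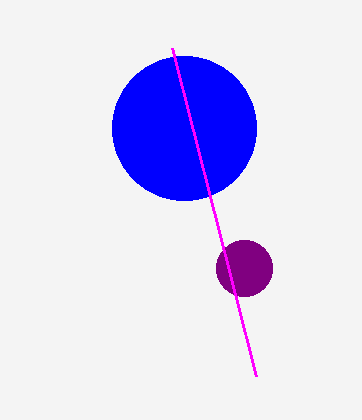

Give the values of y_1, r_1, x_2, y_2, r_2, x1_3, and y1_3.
y_1 = 128; r_1 = 72; x_2 = 244; y_2 = 268; r_2 = 28; x1_3 = 172; y1_3 = 48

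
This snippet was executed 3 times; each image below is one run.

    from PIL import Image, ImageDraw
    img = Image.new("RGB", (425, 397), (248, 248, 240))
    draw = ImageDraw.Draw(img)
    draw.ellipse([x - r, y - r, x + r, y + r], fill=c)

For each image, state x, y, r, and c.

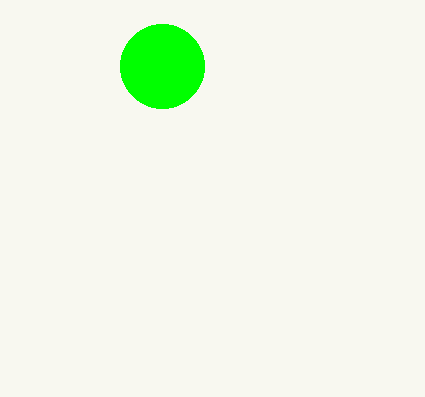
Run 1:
x = 162
y = 66
r = 42
c = 'lime'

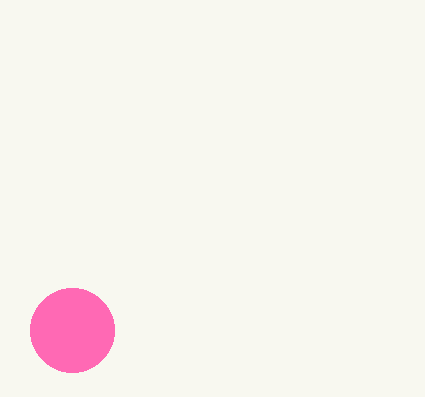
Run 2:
x = 72; y = 330; r = 42; c = 'hotpink'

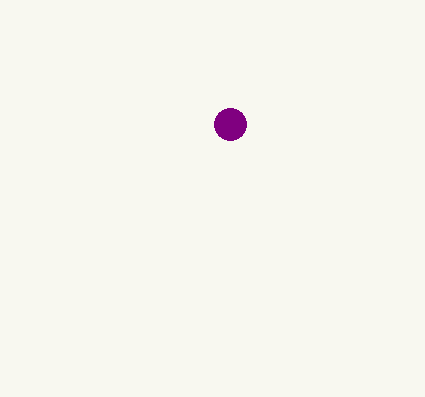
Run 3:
x = 230; y = 124; r = 16; c = 'purple'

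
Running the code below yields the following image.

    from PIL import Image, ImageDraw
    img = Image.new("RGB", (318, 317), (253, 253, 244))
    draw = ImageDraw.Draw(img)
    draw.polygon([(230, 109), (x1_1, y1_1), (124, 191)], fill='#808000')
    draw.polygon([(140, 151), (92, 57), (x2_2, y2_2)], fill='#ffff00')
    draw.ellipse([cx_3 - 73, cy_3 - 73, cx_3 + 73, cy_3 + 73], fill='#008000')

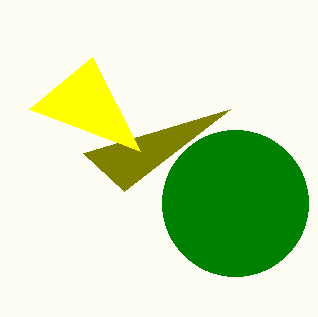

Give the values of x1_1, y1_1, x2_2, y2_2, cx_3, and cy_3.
x1_1 = 83, y1_1 = 153, x2_2 = 29, y2_2 = 109, cx_3 = 235, cy_3 = 203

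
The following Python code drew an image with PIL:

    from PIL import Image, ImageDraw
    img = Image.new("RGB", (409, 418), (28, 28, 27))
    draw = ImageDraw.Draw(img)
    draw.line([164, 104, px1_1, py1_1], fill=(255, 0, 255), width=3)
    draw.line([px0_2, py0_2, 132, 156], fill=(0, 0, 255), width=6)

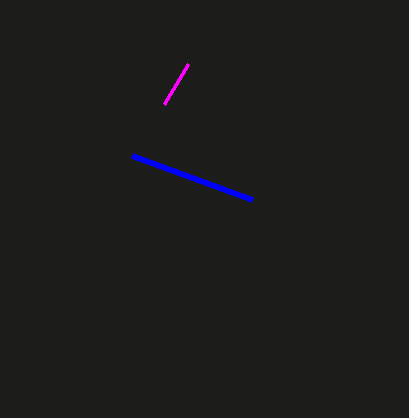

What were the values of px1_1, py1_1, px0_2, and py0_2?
px1_1 = 188; py1_1 = 64; px0_2 = 252; py0_2 = 200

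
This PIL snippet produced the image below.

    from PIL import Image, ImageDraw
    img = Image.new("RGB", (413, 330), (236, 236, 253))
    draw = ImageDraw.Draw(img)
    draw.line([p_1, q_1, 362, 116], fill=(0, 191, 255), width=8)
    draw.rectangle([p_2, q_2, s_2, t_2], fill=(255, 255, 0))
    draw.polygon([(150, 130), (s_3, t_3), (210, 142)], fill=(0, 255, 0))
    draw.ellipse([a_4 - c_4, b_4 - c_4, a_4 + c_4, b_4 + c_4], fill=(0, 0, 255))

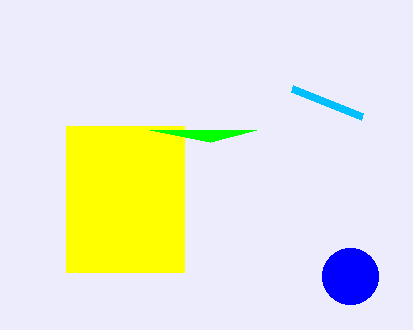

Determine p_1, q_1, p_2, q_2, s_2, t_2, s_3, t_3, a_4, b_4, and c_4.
p_1 = 292
q_1 = 88
p_2 = 66
q_2 = 126
s_2 = 184
t_2 = 272
s_3 = 256
t_3 = 130
a_4 = 350
b_4 = 276
c_4 = 28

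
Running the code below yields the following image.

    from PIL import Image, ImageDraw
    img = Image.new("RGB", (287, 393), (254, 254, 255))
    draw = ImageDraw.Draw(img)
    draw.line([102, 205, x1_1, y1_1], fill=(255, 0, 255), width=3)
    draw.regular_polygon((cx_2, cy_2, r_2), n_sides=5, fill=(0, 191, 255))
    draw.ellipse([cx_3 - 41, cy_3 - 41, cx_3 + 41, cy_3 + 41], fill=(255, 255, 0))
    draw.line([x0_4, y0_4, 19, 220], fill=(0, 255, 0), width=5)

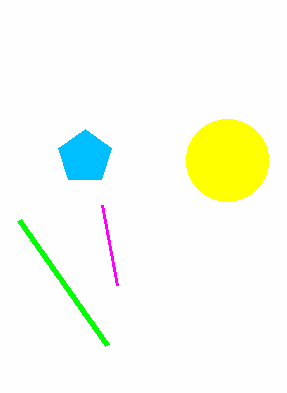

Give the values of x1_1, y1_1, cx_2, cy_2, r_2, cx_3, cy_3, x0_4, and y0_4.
x1_1 = 117; y1_1 = 285; cx_2 = 85; cy_2 = 157; r_2 = 28; cx_3 = 227; cy_3 = 160; x0_4 = 107; y0_4 = 345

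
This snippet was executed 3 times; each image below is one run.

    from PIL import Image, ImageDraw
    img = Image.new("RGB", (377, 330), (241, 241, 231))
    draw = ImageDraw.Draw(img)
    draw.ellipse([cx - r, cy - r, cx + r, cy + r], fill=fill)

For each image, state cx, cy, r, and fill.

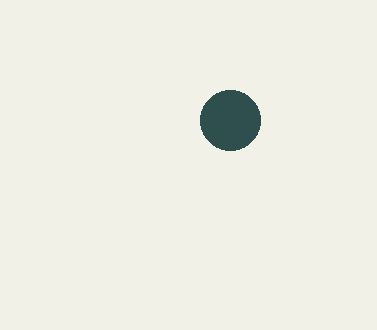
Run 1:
cx = 230, cy = 120, r = 30, fill = 'darkslategray'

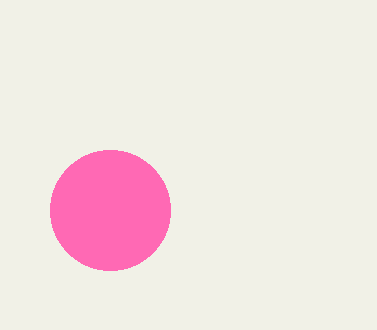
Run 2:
cx = 110
cy = 210
r = 60
fill = 'hotpink'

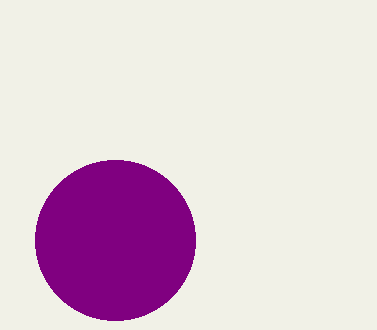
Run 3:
cx = 115, cy = 240, r = 80, fill = 'purple'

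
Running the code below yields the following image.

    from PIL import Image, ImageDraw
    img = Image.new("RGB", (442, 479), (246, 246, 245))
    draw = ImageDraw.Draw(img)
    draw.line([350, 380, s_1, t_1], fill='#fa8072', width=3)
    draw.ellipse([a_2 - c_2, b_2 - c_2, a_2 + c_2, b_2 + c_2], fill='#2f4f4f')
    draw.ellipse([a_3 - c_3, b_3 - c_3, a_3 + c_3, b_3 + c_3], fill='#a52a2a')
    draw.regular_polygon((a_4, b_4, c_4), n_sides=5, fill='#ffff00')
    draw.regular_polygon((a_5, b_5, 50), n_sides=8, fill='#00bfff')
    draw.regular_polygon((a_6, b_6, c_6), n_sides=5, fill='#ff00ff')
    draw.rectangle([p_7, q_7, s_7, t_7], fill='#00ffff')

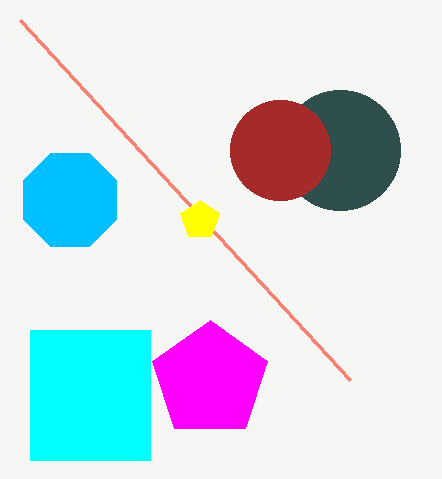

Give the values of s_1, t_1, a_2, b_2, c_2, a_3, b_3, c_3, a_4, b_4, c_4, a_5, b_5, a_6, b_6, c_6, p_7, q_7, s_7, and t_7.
s_1 = 20; t_1 = 20; a_2 = 340; b_2 = 150; c_2 = 60; a_3 = 280; b_3 = 150; c_3 = 50; a_4 = 200; b_4 = 220; c_4 = 20; a_5 = 70; b_5 = 200; a_6 = 210; b_6 = 380; c_6 = 60; p_7 = 30; q_7 = 330; s_7 = 150; t_7 = 460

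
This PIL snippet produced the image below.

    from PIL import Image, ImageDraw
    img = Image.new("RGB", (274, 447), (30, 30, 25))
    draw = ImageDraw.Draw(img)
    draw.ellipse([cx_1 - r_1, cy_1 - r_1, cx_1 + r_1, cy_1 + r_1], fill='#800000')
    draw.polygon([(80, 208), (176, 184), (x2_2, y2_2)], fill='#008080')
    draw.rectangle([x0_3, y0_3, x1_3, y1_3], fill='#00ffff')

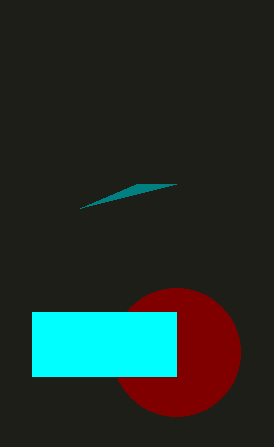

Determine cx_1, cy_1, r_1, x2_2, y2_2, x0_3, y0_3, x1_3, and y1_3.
cx_1 = 176
cy_1 = 352
r_1 = 64
x2_2 = 136
y2_2 = 184
x0_3 = 32
y0_3 = 312
x1_3 = 176
y1_3 = 376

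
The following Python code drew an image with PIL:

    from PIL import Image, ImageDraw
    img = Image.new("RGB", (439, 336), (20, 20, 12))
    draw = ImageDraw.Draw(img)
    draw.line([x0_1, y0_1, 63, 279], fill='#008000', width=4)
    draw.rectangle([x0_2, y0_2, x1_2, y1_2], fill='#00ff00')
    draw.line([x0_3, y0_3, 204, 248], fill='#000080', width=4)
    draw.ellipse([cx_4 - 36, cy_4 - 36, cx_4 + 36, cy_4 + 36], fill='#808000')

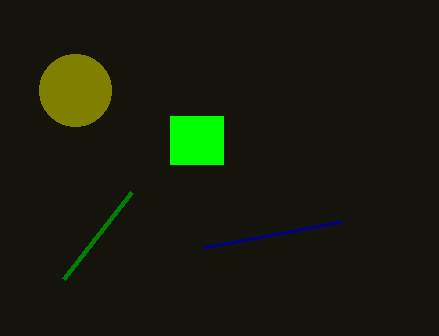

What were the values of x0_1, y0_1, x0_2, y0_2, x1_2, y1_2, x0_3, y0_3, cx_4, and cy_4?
x0_1 = 131, y0_1 = 192, x0_2 = 170, y0_2 = 116, x1_2 = 223, y1_2 = 164, x0_3 = 341, y0_3 = 222, cx_4 = 75, cy_4 = 90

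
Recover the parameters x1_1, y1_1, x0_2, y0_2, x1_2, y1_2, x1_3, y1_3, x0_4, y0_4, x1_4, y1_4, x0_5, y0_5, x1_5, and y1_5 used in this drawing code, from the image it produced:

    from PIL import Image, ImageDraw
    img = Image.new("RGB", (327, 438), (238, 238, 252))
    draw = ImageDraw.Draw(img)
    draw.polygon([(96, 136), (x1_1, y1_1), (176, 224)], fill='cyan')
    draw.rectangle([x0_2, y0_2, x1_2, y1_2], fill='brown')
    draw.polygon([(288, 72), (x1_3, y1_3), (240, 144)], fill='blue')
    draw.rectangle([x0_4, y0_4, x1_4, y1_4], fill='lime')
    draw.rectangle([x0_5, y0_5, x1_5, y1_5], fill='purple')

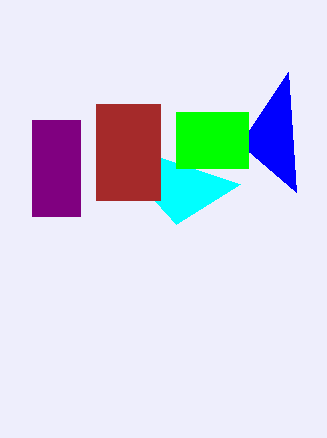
x1_1 = 240; y1_1 = 184; x0_2 = 96; y0_2 = 104; x1_2 = 160; y1_2 = 200; x1_3 = 296; y1_3 = 192; x0_4 = 176; y0_4 = 112; x1_4 = 248; y1_4 = 168; x0_5 = 32; y0_5 = 120; x1_5 = 80; y1_5 = 216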